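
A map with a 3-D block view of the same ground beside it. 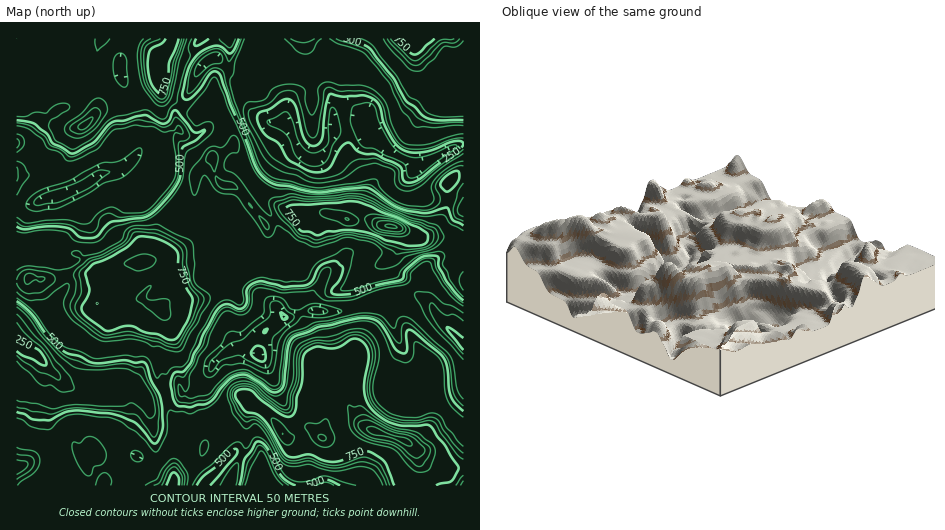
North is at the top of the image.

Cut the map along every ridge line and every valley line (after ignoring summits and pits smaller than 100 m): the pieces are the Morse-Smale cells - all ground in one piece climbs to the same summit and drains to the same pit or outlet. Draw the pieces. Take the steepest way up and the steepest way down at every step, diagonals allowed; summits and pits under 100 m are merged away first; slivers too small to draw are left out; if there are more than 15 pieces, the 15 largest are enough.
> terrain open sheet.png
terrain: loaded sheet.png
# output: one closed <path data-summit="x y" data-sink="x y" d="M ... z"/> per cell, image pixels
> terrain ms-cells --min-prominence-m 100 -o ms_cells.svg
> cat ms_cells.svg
<path data-summit="391 226" data-sink="370 130" d="M217 58l-9 2-9 9-7 17-10 18 1 4 12 6 6 0 9-10 6 2 5 5 13 30-9 10-11 5-17 14-2 5 0 26-3 6-7 5 4 6 14 1-1 3 1 6 12 12 7-4 24-2 7 8 5-1 9-8-1-8 25-14 15 9 5 0 11-7 6 0 21 7 22 0 8 5 17 2 25 11 30-2 13 4 0-37-10-5-16 2-15-4-5-5-5-14 2-10-8-7-16-8-17-20-3-1-7 11-18 18-9 5-12-7-11 2-6-1-8-7-10-22-5-7-15-1-18-12-6-43-4 6-7 1-4-1z"/><path data-summit="412 39" data-sink="370 130" d="M463 38l-206 0-5 10 8-1 20 15 7 31 0 15 3-8 9-7 7-3 16 0 7 4-3-20 4-7 16 7 4 5 0 21 12 16 5 11 24 25 26 16 32-19 15-5z"/><path data-summit="376 432" data-sink="259 356" d="M378 297l-11 8-24 6-36 0-15 6-7 0-21 14 0 12-6 11-13-6-9 0-14 7-9 9-14 22-6 7-8 1-2 20-8 14 1 6 19 0 11 9 6-14 9-8 9-4 16-11-1-9 17 11 11 11 12 18 7 0 14-9 6 1 9 8 9-30 9-6 8 2 0-7 7-10 5-18 0-23 28-35 0-3z"/><path data-summit="160 307" data-sink="17 345" d="M106 269l-16 6-14 0-20 5-17 0-10-3-3 4-9 1-1 63 8 6 14 4 24 28 12 6 14 1 10-7 11 3 18-2 11 5 8 9 7-1 11-6-7-14 0-21-2-5 1-17 7-15 0-7-3-6-9-1-11-7-20 10-11 12-19-7-3-5 1-5 10-12z"/><path data-summit="160 307" data-sink="259 356" d="M250 244l-34 16-63 0-5 1 8 13 0 6-9 9-5 10 9 6 9 1 11 18 1 11 7 16 7 43 7-1 6-7 14-22 12-11 11-5 9 0 13 6 6-11 0-12 20-14-7-10 6-11 4-28-2-1-7 1-11-5z"/><path data-summit="17 468" data-sink="17 345" d="M18 346l-2 1 0 120 23-8 21-1 11-6 6 0 7 6 10-9 4 5 6 19 0 12 25 1 12-13 1-7-5-9 11 0 7-8-5-39-7-16-5-5-11-5-18 2-11-3-10 7-14-1-12-6-24-28-14-4z"/><path data-summit="160 307" data-sink="60 195" d="M136 160l-4 0-12 10-18 3-21 14-64 21-1 39 40 0 8 5 16 3 15 15 7 0 24-7 20-1 4-5 11-34 11-9 11-1 1-3-3-8-20-18 1-2-15-14z"/><path data-summit="391 226" data-sink="463 344" d="M328 213l-3 0-7 6-2 14-15 30 0 4 5 5 23 10 8 7 6 0 33-22-3 4 0 10 6 16 25-5 14 3 14 11 10 16 22 21-1-102-12-5-30 2-25-11-17-2-8-5-22 0z"/><path data-summit="376 432" data-sink="463 344" d="M412 292l-21 2-12 4 8 9 0 3-29 38 1 18 52 16 17-2 4 20-1 22-4 9-17 14 16 18 7 3 8 2 22-1 1-123-22-22-14-20z"/><path data-summit="376 432" data-sink="370 130" d="M256 38l-55 0-2 8 9 13 9-1 14 15 11 0 4-6 6 43 18 12 15 0 15 30 5 5 9 3 11-2 10 7 11-5 18-18 7-10-6-8-3-8-12-16-2-23-6-5-12-5-4 7 3 20-7-4-16 0-7 3-9 7-3 8-5-41-2-5-15-12-5-3-9 2z"/><path data-summit="376 432" data-sink="326 485" d="M362 425l-12 1-27 12-11-9-6-1-19 10 10 15 4 16 0 16 111 1 6-20-3-17-13-10-32-9z"/><path data-summit="376 432" data-sink="257 485" d="M248 398l-4 10-23 13-9 8-6 11-6 19-8 8 14 14-3 4 97 1 1-17-6-21-12-13-10-16-11-11z"/><path data-summit="84 125" data-sink="370 130" d="M127 38l-51 0-5 16-14 8-17 6-17-4 3 5 5 17 8-4 5 1-6 5-2 8 20 28 10 4 12 0 6-2 19-19 27-5 0-5-10-26 0-13z"/><path data-summit="160 307" data-sink="370 130" d="M185 212l-11 1-13 10-13 38 68-1 37-17-2-6-5-3-24 2-7 4-12-12-1-6 1-3-14-1z"/><path data-summit="84 125" data-sink="60 195" d="M131 102l-28 5-19 19-10 2-11 6-24 20 3 3 10 2 11 34 25-9 14-11 21-4 14-15 4-8-6-12 1-10z"/>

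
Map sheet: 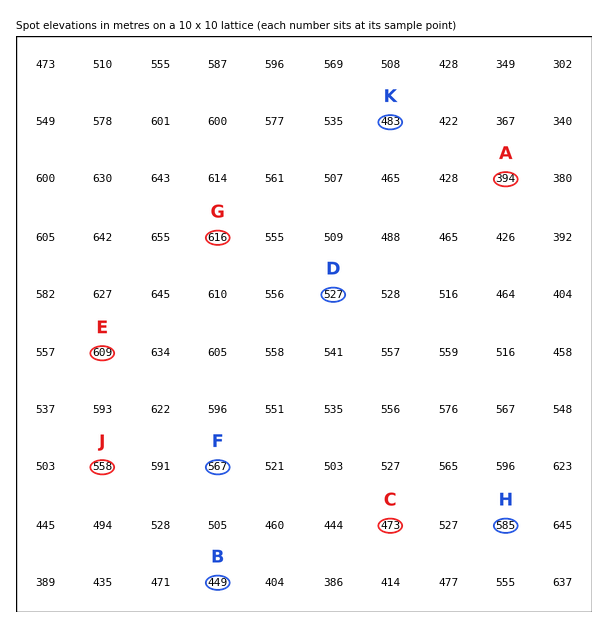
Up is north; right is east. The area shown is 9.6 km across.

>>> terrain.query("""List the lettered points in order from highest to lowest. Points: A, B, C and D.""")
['D', 'C', 'B', 'A']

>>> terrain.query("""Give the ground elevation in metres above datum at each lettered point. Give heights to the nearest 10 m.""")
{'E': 610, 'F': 570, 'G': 620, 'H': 590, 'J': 560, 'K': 480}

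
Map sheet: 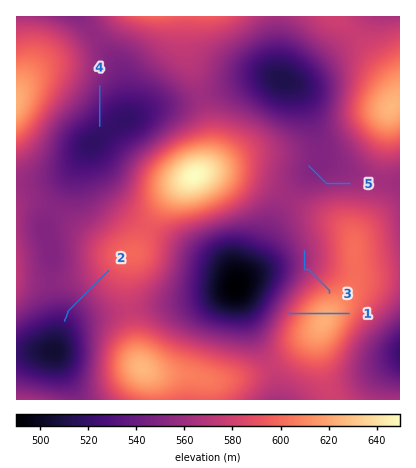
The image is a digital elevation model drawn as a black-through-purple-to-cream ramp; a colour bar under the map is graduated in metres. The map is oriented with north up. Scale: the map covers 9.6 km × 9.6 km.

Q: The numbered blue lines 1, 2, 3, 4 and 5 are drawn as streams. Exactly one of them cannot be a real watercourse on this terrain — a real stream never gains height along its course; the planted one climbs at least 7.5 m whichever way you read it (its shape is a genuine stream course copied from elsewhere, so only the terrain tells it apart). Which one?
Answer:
1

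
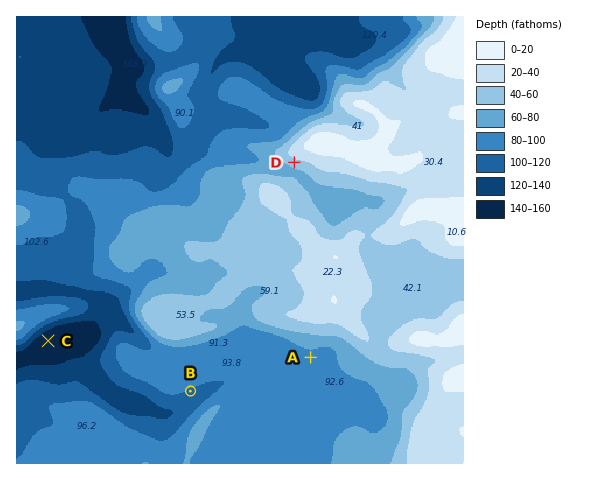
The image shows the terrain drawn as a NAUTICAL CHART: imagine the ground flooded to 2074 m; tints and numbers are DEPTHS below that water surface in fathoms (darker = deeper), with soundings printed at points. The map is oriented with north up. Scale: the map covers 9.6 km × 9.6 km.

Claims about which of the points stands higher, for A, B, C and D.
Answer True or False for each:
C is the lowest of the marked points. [True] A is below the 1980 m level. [True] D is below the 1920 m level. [False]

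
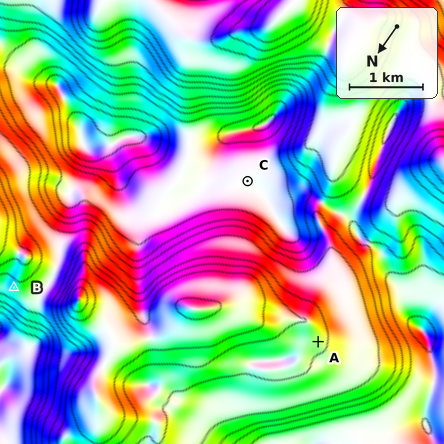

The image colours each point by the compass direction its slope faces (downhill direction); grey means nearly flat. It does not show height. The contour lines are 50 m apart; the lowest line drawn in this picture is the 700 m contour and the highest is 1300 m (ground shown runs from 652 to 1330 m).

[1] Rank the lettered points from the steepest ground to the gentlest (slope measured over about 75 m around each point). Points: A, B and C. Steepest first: B A C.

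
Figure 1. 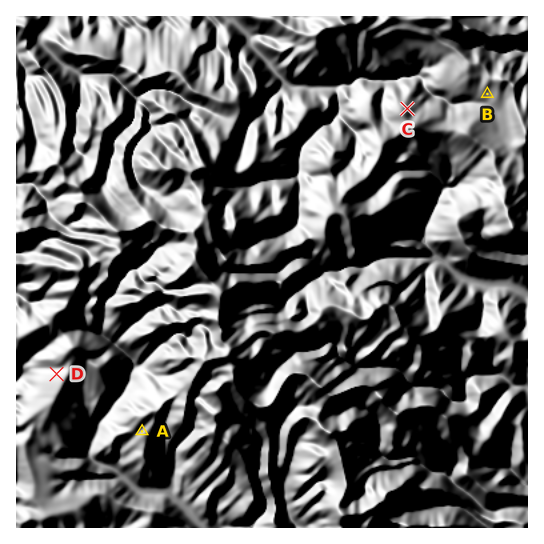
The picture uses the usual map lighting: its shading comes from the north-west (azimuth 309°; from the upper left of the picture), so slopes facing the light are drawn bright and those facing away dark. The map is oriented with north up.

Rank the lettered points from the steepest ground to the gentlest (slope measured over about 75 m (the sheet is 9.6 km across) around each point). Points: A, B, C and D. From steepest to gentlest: A D C B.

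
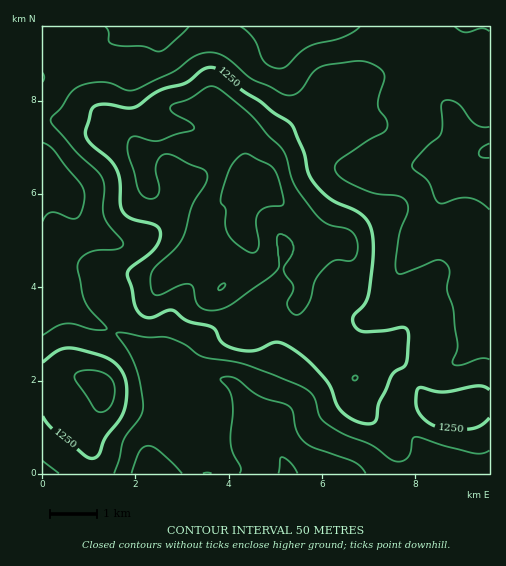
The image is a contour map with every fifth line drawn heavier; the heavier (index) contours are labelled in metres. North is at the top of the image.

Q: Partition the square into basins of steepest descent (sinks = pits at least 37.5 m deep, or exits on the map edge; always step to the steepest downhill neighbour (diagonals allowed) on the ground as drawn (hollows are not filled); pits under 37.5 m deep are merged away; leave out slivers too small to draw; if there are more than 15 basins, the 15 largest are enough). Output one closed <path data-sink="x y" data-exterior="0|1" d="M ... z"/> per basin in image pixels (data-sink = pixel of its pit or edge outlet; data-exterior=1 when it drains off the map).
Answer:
<path data-sink="288 473" data-exterior="1" d="M261 187l-8 3-12 2-20 12-10 10-6 20-8 18-11 11-17 11-19 25-22 9-12 15-19 50 0 8 6 10 0 8-13 28 2 27-1 19 398 1 0-71-15 1-18 6-16 0-11-8-30-41-12-9-5 0-7 4-20 22-16-11-32-36-8-13-1-11 6-14 2-20 9-24 0-5-14-21-19-20z"/><path data-sink="489 150" data-exterior="1" d="M489 55l-9 1-15 12-32-5-26 9-25 3-14 6-23 15-19 16-40 19-18 20-8 20 0 15 22 17 19 20 14 21 0 5-9 24-2 20-6 14 1 11 8 13 32 36 16 11 25-25 7-1 4 2 38 48 11 8 16 0 18-6 16-2z"/><path data-sink="289 27" data-exterior="1" d="M489 26l-422 0-2 6-10 10-13 3 0 74 23 3 30 9 21 0 7 2 10 8 9 17 10-7 14-5 13 0 29 8 24 11 28 22 2-24 11-19 13-13 40-19 19-16 30-19 32-5 26-9 24 5 10-1 13-11 10-1z"/><path data-sink="43 170" data-exterior="1" d="M52 119l-10 1 0 267 13-1 19-9 11 1 12 6 1-17 13-35 8-15 9-9 22-9 13-19 34-28 8-18 6-20 10-10 20-12 12-2 6-4-27-21-24-11-29-8-13 0-14 5-10 7-9-17-10-8-7-2-21 0z"/><path data-sink="43 473" data-exterior="1" d="M80 377l-11 1-14 8-13 2 1 86 48-1 1-19-2-27 10-21 3-15-6-7z"/>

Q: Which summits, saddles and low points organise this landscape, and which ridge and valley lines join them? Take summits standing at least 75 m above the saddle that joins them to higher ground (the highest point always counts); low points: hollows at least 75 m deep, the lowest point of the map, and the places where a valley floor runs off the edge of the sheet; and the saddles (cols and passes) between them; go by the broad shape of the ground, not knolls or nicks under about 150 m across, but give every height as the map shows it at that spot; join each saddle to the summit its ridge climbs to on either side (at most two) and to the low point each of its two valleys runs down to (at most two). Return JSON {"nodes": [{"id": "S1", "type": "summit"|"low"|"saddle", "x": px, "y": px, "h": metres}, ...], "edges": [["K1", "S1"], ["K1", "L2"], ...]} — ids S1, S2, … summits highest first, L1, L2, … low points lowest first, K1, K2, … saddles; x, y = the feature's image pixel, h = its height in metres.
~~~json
{"nodes": [
{"id": "S1", "type": "summit", "x": 260, "y": 186, "h": 1386},
{"id": "S2", "type": "summit", "x": 101, "y": 388, "h": 1321},
{"id": "L1", "type": "low", "x": 288, "y": 473, "h": 1092},
{"id": "L2", "type": "low", "x": 489, "y": 150, "h": 1094},
{"id": "K1", "type": "saddle", "x": 411, "y": 378, "h": 1247},
{"id": "K2", "type": "saddle", "x": 114, "y": 331, "h": 1200}],
"edges": [["K1", "S1"], ["K1", "L1"], ["K1", "L2"], ["K2", "S1"], ["K2", "S2"], ["K2", "L1"], ["K2", "L2"]]}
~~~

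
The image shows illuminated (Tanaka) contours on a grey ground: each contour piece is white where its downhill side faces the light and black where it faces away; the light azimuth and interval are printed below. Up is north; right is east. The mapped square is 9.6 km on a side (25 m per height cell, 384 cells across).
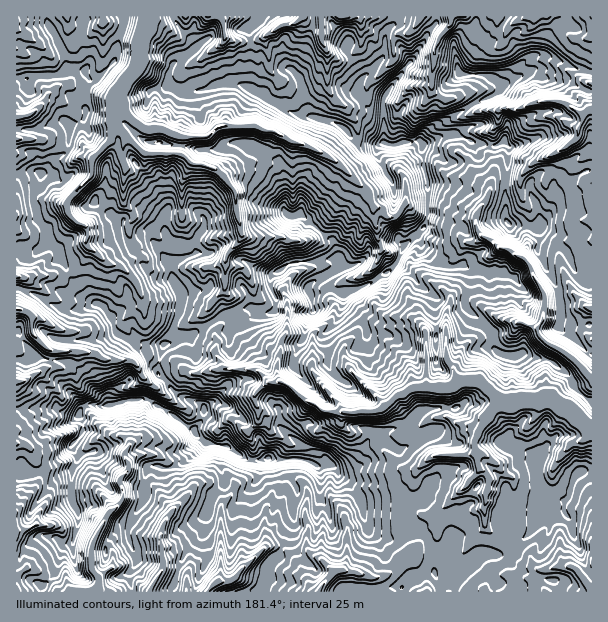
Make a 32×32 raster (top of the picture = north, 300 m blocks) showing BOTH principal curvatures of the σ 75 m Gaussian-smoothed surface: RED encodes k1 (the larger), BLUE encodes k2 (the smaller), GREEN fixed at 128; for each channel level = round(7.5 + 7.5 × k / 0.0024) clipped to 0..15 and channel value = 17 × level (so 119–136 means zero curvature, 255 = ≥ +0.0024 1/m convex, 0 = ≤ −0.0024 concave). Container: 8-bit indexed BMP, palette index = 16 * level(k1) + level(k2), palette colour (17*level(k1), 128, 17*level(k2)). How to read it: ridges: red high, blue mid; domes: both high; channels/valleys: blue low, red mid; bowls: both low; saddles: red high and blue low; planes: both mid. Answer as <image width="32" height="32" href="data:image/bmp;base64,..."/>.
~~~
<image width="32" height="32" href="data:image/bmp;base64,Qk02CAAAAAAAADYEAAAoAAAAIAAAACAAAAABAAgAAAAAAAAEAAATCwAAEwsAAAABAAAAAAAAAIAAABGAAAAigAAAM4AAAESAAABVgAAAZoAAAHeAAACIgAAAmYAAAKqAAAC7gAAAzIAAAN2AAADugAAA/4AAAACAEQARgBEAIoARADOAEQBEgBEAVYARAGaAEQB3gBEAiIARAJmAEQCqgBEAu4ARAMyAEQDdgBEA7oARAP+AEQAAgCIAEYAiACKAIgAzgCIARIAiAFWAIgBmgCIAd4AiAIiAIgCZgCIAqoAiALuAIgDMgCIA3YAiAO6AIgD/gCIAAIAzABGAMwAigDMAM4AzAESAMwBVgDMAZoAzAHeAMwCIgDMAmYAzAKqAMwC7gDMAzIAzAN2AMwDugDMA/4AzAACARAARgEQAIoBEADOARABEgEQAVYBEAGaARAB3gEQAiIBEAJmARACqgEQAu4BEAMyARADdgEQA7oBEAP+ARAAAgFUAEYBVACKAVQAzgFUARIBVAFWAVQBmgFUAd4BVAIiAVQCZgFUAqoBVALuAVQDMgFUA3YBVAO6AVQD/gFUAAIBmABGAZgAigGYAM4BmAESAZgBVgGYAZoBmAHeAZgCIgGYAmYBmAKqAZgC7gGYAzIBmAN2AZgDugGYA/4BmAACAdwARgHcAIoB3ADOAdwBEgHcAVYB3AGaAdwB3gHcAiIB3AJmAdwCqgHcAu4B3AMyAdwDdgHcA7oB3AP+AdwAAgIgAEYCIACKAiAAzgIgARICIAFWAiABmgIgAd4CIAIiAiACZgIgAqoCIALuAiADMgIgA3YCIAO6AiAD/gIgAAICZABGAmQAigJkAM4CZAESAmQBVgJkAZoCZAHeAmQCIgJkAmYCZAKqAmQC7gJkAzICZAN2AmQDugJkA/4CZAACAqgARgKoAIoCqADOAqgBEgKoAVYCqAGaAqgB3gKoAiICqAJmAqgCqgKoAu4CqAMyAqgDdgKoA7oCqAP+AqgAAgLsAEYC7ACKAuwAzgLsARIC7AFWAuwBmgLsAd4C7AIiAuwCZgLsAqoC7ALuAuwDMgLsA3YC7AO6AuwD/gLsAAIDMABGAzAAigMwAM4DMAESAzABVgMwAZoDMAHeAzACIgMwAmYDMAKqAzAC7gMwAzIDMAN2AzADugMwA/4DMAACA3QARgN0AIoDdADOA3QBEgN0AVYDdAGaA3QB3gN0AiIDdAJmA3QCqgN0Au4DdAMyA3QDdgN0A7oDdAP+A3QAAgO4AEYDuACKA7gAzgO4ARIDuAFWA7gBmgO4Ad4DuAIiA7gCZgO4AqoDuALuA7gDMgO4A3YDuAO6A7gD/gO4AAID/ABGA/wAigP8AM4D/AESA/wBVgP8AZoD/AHeA/wCIgP8AmYD/AKqA/wC7gP8AzID/AN2A/wDugP8A/4D/AKXYlNOQxdWA+KPCgKLHl5aTstfExci1t6eHl5eXtsmUlYWk9qCC57ahtOiygMW3hreBgoWWhYeXhqiHh4WTcqPHlsjloLXolJKnuKKmkbSmg7eUp6eGh4eXh5eXlqeU1aKigfZwx8eEoqi4k5eWlreU14HYh4eHh4iWlYeXl7WkxaSm+LSA96hwlsiUl5aGtrS1gsiHd4eGl6W0h4eHqIWUpabGgtG0xpZypqWWl3ans5S1l4eHl6eCxZKnh5enhrmUpsWlkaLHt4VzlHOkhHO1x7eHdoaVyMeipJSXo7e4p3S11simkKWlxbak9/b49ujZpaeFp5KAsYKDppi2kaiVhZL2lKNyhGLF9/aCtJO2hJWDt6eHt8jIkdnIlci1g4aWxviRhXV09vXWgrSAxaXHg6GztcempZODk7aUx4SCtqak5vf59/bSxOnXlZH6s6CwotFwk9jW+NiTc4ODg9VxlqaEprajkNSVdMbGsYCw9bH4oLeCgZGBkZKVpXTGxMezppaVcpDWlYOTgKGjsfmB53DImIWy6JKElsi45PaAx6CikpOVxca3l6a1p6eB94O2lKiXt6HjpMfn1umQgPXEw7OUhcemdMentqanlpKhoqaEp5engNG1lteBsNH4tpCTyLe2t4Z0pqaDt6e31rH6o6aFhISExbW2kYHWkPeT9saXl7iGlXSmuLaBtZTTkvek6LS1g7alk5WYp/ig5aSAhJWWl5aCp9eWpZG1tPehxraj0PiTlISmp8j5oPSUuLimqKaChJaFt7XFkNeUt+fGuNfloPSWtra4tKCQ55aHlqe3o6SXlqeWp7W1cIKQcIDWlsWw+teVhJKQxMOmhoeWx7WApLiUp7Zy2KeAt8fo9pWWhJGk9YSmkNj6tbl2h6TFcOXYpZWX2LO5t5C36denhoaEs5D0lIaDlcaUl5eIlbfXkNWllZi3lLmiopallZaGhXLmsPe2h5eD1LWGh4emubbVsMWjpsiBgHClhqaGqJRxhfVg9oSWhoTWkca3p6aGxoOQtLOhwdL36MfHyJKAcpbX58XolXO4teelgJDHxKWntseEpbKRgJChwJCAkpem9pTXxdfG18ai17XptLKAk6i3toSitZanx4O1lMfX6MaCdPaTcaa1spCwpLalkrmSlbekcqTnuKinlpbYtpaWg6aj96ODkoHE5rZwkKG3yca1ptiTkKXHhqe3t5eEt5aUqKXD9oKi6OXY58bYt6SFhaWXpuiRc9img5eYh6aopoGkl5PlxnD3c3SmuKimlpaExpaV14KUpqbXgKOStpekotmEtpP2kPd1hpSWpnR1hciVt4O1tXS1xrSg2NeQgbPDs4K2laLjoreGpXSmt5Y="/>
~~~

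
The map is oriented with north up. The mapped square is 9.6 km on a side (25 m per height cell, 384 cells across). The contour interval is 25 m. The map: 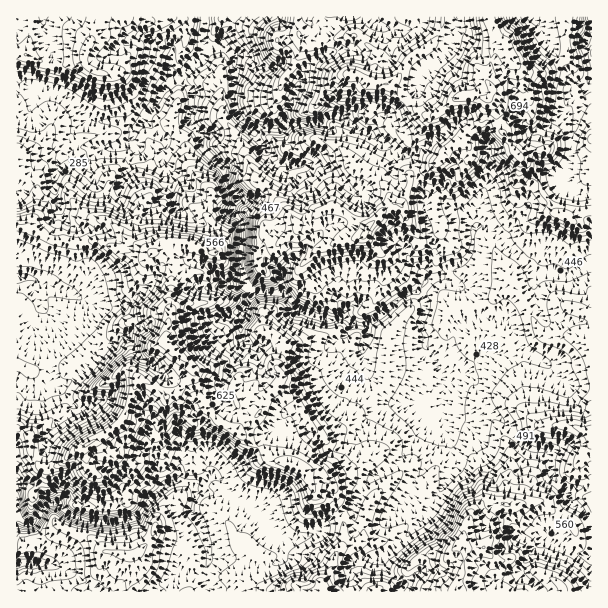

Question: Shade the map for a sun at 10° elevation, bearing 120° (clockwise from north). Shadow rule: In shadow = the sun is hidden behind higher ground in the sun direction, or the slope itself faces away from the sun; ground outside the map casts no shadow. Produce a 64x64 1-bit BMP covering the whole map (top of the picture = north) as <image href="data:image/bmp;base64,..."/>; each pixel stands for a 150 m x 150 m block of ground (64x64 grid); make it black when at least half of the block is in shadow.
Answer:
<image width="64" height="64" href="data:image/bmp;base64,Qk0+AgAAAAAAAD4AAAAoAAAAQAAAAEAAAAABAAEAAAAAAAACAAATCwAAEwsAAAIAAAAAAAAA////AAAAAAAAAAANgx8AAAAAAB/Hv4AA4YAAP+TvgIDBgAA/4PcAwAOAAB/h/wAAAYQAD/D/gADgfgAB8P+IAPP+AAAw/8AA9x8AAAL/wAH8BwgDAv/gAM4DiAcCf/AAwADABwF/9AOCAAAGAD/8AMIAAAAAH/wY2AAAYAAA/hy8AAAAAAAeHr8AAAAAAAQO/4AAAAAAAAB/4AAAAAABgf/wAAAAAAAP//AAAAAAAAP/+AEAAAAAA//4ARAAAAAA//gBGAAAAAA/+AGQAAAAAB/7ANgAAAAAH/4A8AAAAAAf/gDgAQAAAB//AEAFAAAAP/+A4DeAAAAZ/4DgccQAAAP/gOAGZgAAB/+AfAAwAAAP/4R2AAQAAA//gGYABgAAB/mAZgAAAAAB4ADjAAAAAAAEAOGAAAAAAA4E4MAAAAABp37gAAAAAAMP+OIGAAAAhh+h/AcAAADO+SP9h4AAYMx8Yf/ngABADF759+eABgAMXPvP4AAGAAzc88/wIIYADAnnz5A8BgAAAO+cMB4MAAAAT54APw4gAAAfP7AHiCMABB5/4IHIBwADGH9gACAAAAGewwY2AAAAAZ7zgA8AAAAA2fvAD4AAAABx++APwAAAADn9+M/gAAAAH//8Y+AAAgBP+/9z4AECAA/44HnwAQAAD/gAfPABAAAP/hh+8AAAAA/+DAbwAA=="/>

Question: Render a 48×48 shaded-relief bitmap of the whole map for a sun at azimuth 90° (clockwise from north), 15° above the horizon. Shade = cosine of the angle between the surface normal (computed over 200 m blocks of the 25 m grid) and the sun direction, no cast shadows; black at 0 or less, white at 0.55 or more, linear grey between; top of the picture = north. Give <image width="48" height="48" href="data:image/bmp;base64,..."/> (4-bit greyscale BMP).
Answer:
<image width="48" height="48" href="data:image/bmp;base64,Qk32BAAAAAAAAHYAAAAoAAAAMAAAADAAAAABAAQAAAAAAIAEAAATCwAAEwsAABAAAAAAAAAAAAAAABEREQAiIiIAMzMzAERERABVVVUAZmZmAHd3dwCIiIgAmZmZAKqqqgC7u7sAzMzMAN3d3QDu7u4A////AHd2VWVoqYeIZmVBEjjJRZoxEWqpmYVIvHZmU0Vnm5iHZndkIibKd3M0EUipqUWLzFVEQiVnm6iIZnd3UyKMmFADIliZq5eZq3ZmUiV3m6iIZneHZDJZqYUAADebzLmIiVVVVWdlWbmYVniHdmM2iZhiAAea7Zl2ilAFq5dDBcqXV3h3ZnU2iZd2EASs25h3mwI3gkeIIpqFZ4d2Q2d4eah3UAGrmamJmQj0AUZ7xUmFZ3d2IDm7d6l3cgBoeZm7YgS3AFmqy2aFZmZlEDnNloqHdhA2eIm5VAF2AFzKzKdmZVRTAXvMqHiYd1I0V4qEVwJEI4qrzKh4dSATV6zKmYeIiHVTR4liVzZQBpnNyql3YxE2ebyph5mIh2ZkR5dSJFlwAXu9yLl4QBeIiau5d4mYh2ZlV2VUIZqkAAStyJhVEnqYiau5h4mYd2ZlZCRVVah3QgA7x3dUWHipibyYiIiHd2ZmUjVmeIdmZCAHpGqHl3eam8uIiIiHd2ZlRGd3ZId2MTICdXqapmh4vcqIiIiId2ZlVneHVHd3UAEQeoaMx2h3zsmIh3iIh2ZlVniHVHd2dgAEmDN86mhmzrmIhmiIh2ZmZnd1RHd3Z1ADQCbezIZWzaiIhmeIhmd2ZndlRId3ZmQAAGz9vJVFrbmIhVeIZmd2Z2VVVYd3ZlQwAF79vIFJu6mYhUeIZnZ3dlVmZ3d3d1ISAE3+zIFLy6h3dTWYVnd3dVZmZ3d3d2QgAFzs3sEr61WHSIRoZXd3dWZVd4d3d2QyAEq6vvpZYTiHZpp2VXZmZnZWiHd2ZmQjQTrLz+ZGIXiHd3moVWZlaIdnZmZmZ2QRVVeb37A7Q5mHd3m6dVZlaId3dnd2Z1ISR3iYj8A5dHmIZXq5d3ZWeHd3iGZmZjJERoh2r8AGlkaId6uHh5hmdmd3iFZndUVVVWiZj8AFaIVFfOpomJl3ZWdlZ3mpZER4ZomGjZAFRodlSdmLmKl1VVZDeli4NGmWeJc27iADRlZ4dHm9mal1VUI3mTaWSIhjapQ3z2ACZTSLgzfcmYl1NWRoh1eVaodjWpQ03hA3dDN4ZFeqh4qFFHeYd3iWeneFaYMm1QKaZDREVndnZ4u1A4qXZpmoeXaIeFNboAW4VDITeIdSKJnGAa2oZaqpiIh3Z2SJICmjJEIlmYZSBInFBLrMdJmZiImXZ2aVAmpRECVomVNGQUqyGbi8YYd5mIipdVmUA6lEIDRXdDMzZ0VjbdqqY3domIiJhGpgKZIWUWhjFWIAWZQ2rKzJdnd4h2eJt0lxOEAXYCl0RVIkNGZHy53qh3d3ZEeay2dyVxAUlAJDRlaHMCVoy67rmXdlMjat7aYzaCABhwADVnmoUiNIub7tulVVM2it7bljWUAAJiADiXV4ZCFIiM7svHiGNpmL3ammWEAAJXQjVXVIhjE1a/+5zoiFNZupvKi6ZAAAVXdURnZEeFETjv2I33h1RXq7upjJVAAARodEiXZTR2IDr/pn73h1VWmaqZrZJEIABHd2Z1VmNWAH/9dH7w=="/>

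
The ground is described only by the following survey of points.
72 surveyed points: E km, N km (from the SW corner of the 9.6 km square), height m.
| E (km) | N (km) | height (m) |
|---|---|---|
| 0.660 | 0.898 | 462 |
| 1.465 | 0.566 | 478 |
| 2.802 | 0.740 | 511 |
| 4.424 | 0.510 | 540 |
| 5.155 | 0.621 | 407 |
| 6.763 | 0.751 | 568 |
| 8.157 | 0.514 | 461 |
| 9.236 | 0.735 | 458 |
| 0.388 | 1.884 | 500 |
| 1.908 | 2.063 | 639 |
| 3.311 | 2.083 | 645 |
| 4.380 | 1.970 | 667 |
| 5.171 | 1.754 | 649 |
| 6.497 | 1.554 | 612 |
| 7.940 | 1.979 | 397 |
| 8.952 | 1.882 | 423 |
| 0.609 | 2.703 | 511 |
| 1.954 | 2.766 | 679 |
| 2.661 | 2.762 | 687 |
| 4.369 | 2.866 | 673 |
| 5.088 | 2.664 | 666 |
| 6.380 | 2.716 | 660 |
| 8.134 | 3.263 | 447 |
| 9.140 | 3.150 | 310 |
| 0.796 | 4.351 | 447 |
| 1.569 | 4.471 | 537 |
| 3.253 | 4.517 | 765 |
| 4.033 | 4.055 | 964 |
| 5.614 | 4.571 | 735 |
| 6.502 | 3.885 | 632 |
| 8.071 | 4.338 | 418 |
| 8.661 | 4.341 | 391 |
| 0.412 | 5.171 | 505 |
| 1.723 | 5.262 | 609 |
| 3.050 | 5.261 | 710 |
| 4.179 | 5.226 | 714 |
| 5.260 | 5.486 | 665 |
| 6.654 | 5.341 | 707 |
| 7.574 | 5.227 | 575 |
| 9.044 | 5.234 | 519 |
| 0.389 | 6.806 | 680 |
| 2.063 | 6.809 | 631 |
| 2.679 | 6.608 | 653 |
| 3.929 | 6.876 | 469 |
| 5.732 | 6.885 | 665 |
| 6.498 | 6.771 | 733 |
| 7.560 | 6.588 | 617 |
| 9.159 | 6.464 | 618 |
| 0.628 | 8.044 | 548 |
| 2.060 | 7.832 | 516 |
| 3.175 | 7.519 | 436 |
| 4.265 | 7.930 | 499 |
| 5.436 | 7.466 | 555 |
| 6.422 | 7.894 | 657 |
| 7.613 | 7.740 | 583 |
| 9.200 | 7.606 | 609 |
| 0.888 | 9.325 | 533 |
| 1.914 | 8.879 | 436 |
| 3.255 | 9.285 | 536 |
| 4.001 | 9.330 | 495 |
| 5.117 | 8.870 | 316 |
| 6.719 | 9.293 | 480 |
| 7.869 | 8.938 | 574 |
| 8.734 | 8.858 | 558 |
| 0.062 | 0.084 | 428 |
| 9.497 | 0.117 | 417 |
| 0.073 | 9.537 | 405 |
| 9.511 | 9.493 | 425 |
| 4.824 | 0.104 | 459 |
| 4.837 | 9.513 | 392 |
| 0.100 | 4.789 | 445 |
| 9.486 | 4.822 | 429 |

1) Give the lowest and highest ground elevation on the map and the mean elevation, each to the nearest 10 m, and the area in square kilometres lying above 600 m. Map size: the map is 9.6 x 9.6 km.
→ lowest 280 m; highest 990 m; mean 570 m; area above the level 35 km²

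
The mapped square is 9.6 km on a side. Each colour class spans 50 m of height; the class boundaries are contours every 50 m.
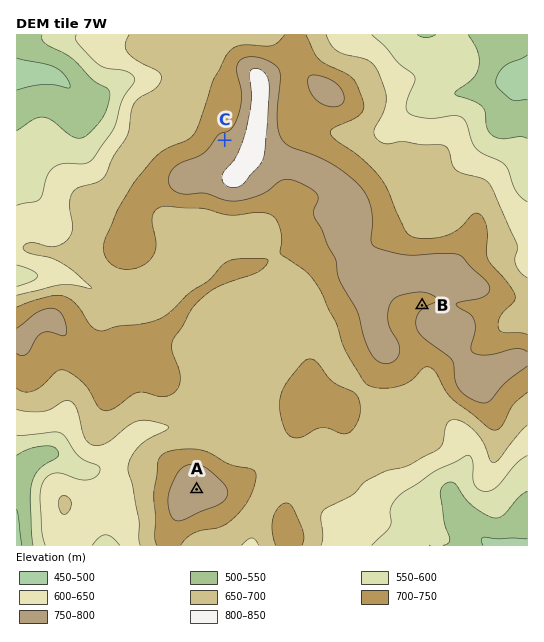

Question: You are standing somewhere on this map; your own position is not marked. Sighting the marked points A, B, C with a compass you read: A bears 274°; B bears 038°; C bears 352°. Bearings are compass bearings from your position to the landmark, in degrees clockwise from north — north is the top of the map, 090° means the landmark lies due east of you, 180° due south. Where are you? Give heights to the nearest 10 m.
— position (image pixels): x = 274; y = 495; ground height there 690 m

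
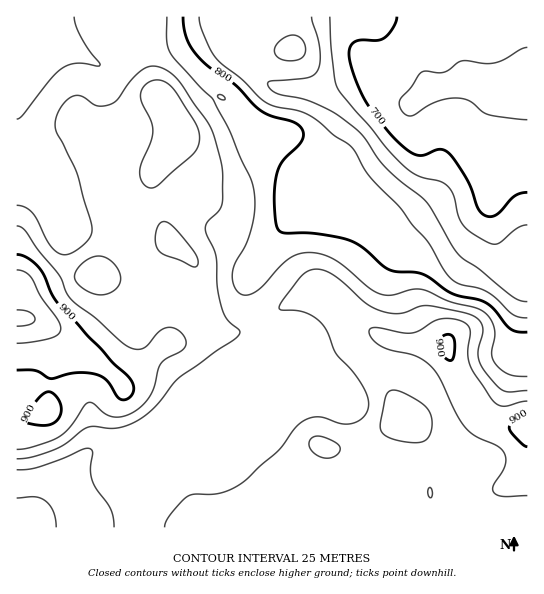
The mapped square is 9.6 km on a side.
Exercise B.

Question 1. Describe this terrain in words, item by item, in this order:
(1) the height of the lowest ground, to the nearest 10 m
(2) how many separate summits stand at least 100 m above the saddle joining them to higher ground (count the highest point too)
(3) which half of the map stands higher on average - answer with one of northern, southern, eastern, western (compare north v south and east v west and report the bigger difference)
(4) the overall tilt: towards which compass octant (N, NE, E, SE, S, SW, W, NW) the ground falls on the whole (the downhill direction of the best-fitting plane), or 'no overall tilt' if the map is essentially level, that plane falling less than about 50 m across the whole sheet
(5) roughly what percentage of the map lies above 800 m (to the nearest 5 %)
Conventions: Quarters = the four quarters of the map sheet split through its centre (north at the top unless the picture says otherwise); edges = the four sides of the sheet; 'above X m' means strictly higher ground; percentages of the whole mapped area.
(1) The lowest point is down at roughly 670 m.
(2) Counting only tops that stand 100 m proud, the map has 1 summit.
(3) Taken as a whole, the southern half is higher than the northern.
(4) The general tilt is down to the north-east (the land rises towards the south-west).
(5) Ground above 800 m makes up about 75 % of the sheet.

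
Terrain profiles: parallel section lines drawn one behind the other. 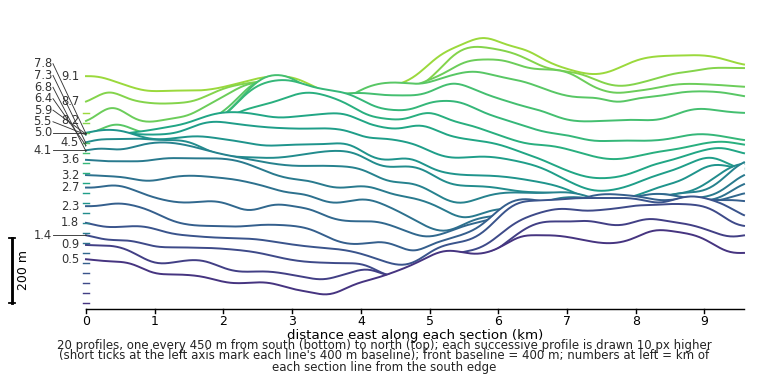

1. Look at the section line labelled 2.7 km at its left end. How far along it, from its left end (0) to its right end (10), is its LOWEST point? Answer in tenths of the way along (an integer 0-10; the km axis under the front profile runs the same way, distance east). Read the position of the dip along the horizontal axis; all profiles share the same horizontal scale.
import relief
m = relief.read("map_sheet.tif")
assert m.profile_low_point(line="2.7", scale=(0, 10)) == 5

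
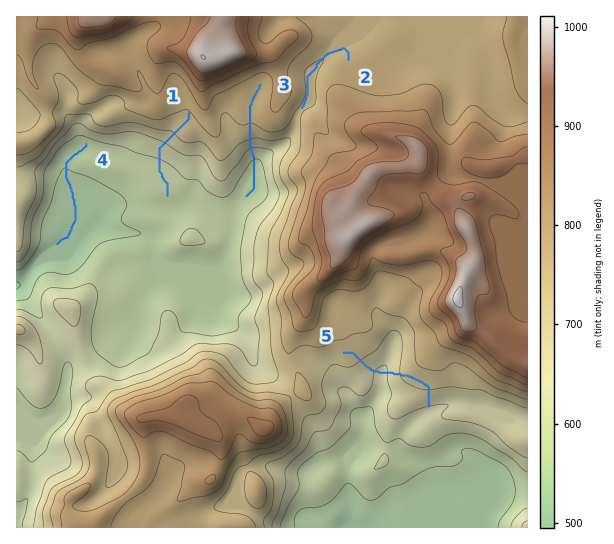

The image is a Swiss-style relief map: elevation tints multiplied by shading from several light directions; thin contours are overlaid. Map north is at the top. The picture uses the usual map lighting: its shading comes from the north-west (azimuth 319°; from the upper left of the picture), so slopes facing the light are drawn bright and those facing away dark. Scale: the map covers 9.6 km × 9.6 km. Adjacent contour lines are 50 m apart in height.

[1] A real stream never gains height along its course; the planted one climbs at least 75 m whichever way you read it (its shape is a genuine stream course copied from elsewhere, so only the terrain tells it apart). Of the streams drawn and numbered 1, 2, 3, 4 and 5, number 5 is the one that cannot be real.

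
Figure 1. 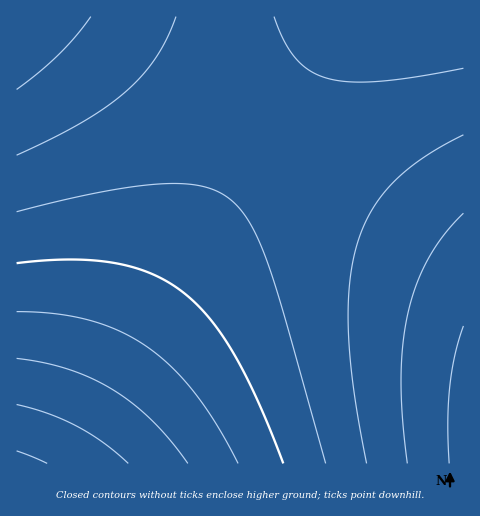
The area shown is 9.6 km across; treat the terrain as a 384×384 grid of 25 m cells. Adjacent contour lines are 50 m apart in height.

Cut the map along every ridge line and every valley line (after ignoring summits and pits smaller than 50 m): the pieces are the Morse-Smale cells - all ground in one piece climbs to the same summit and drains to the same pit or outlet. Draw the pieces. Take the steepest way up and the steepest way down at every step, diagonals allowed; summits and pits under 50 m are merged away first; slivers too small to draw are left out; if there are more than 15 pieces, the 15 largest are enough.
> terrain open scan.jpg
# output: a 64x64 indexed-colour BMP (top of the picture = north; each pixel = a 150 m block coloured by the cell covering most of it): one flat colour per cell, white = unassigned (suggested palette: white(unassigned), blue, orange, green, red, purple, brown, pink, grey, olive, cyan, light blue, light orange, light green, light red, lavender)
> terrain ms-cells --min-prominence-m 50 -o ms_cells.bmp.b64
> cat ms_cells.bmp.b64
<image width="64" height="64" href="data:image/bmp;base64,Qk12CAAAAAAAAHYAAAAoAAAAQAAAAEAAAAABAAQAAAAAAAAIAAATCwAAEwsAABAAAAAAAAAA////ALR3HwAOf/8ALKAsACgn1gC9Z5QAS1aMAMJ34wB/f38AIr28AM++FwDox64AeLv/AIrfmACWmP8A1bDFACIiIiERERERERERERERERERERERERERERERERERERERIiIiIhEREREREREREREREREREREREREREREREREREREiIiIiERERERERERERERERERERERERERERERERERERESIiIiIhERERERERERERERERERERERERERERERERERERIiIiIiEREREREREREREREREREREREREREREREREREREiIiIiIhERERERERERERERERERERERERERERERERERESIiIiIiIRERERERERERERERERERERERERERERERERERIiIiIiIhEREREREREREREREREREREREREREREREREREiIiIiIiIRERERERERERERERERERERERERERERERERESIiIiIiIhERERERERERERERERERERERERERERERERERIiIiIiIiIREREREREREREREREREREREREREREREREREiIiIiIiIhERERERERERERERERERERERERERERERERESIiIiIiIiIRERERERERERERERERERERERERERERERERIiIiIiIiIiEREREREREREREREREREREREREREREREREiIiIiIiIiIRERERERERERERERERERERERERERERERESIiIiIiIiIiERERERERERERERERERERERERERERERERIiIiIiIiIiIREREREREREREREREREREREREREREREREiIiIiIiIiIiERERERERERERERERERERERERERERERESIiIiIiIiIiIhERERERERERERERERERERERERERERERIiIiIiIiIiIiEREREREREREREREREREREREREREREREiIiIiIiIiIiIhERERERERERERERERERERERERERERESIiIiIiIiIiIiERERERERERERERERERERERERERERERIiIiIiIiIiIiIhEREREREREREREREREREREREREREREiIiIiIiIiIiIiIRERERERERERERERERERERERERERESIiIiIiIiIiIiIhERERERERERERERERERERERERERERIiIiIiIiIiIiIiIREREREREREREREREREREREREREREiIiIiIiIiIiIiIhERERERERERERERERERERERERERESIiIiIiIiIiIiIiIRERERERERERERERERERERERERERIiIiIiIiIiIiIiIiEREREREREREREREREREREREREREiIiIiIiIiIiIiIiIREREREREREREREREREREREREREyIiIiIiIiIiIiIiIiERERERERERERERERERERERERMzIiIiIiIiIiIiIiIiIRERERERERERERERERERERERMzMiIiIiIiIiIiIiIiIiERERERERERERERERERERETMzMyIiIiIiIiIiIiIiIiIhERERERERERERERERERETMzMzIiIiIiIiIiIiIiIiIiEREREREREREREREREREzMzMzMiIiIiIiIiIiIiIiIiIhEREREREREREREREREzMzMzMyIiIiIiIiIiIiIiIiIiIRERERERERERERERMzMzMzMzIiIiIiIiIiIiIiIiIiIhERERERERERERERMzMzMzMzMiIiIiIiIiIiIiIiIiIiIRERERERERERETMzMzMzMzMyIiIiIiIiIiIiIiIiIiIiERERERERERETMzMzMzMzMzIiIiIiIiIiIiIiIiIiIiIREREREREREzMzMzMzMzMzMiIiIiIiIiIiIiIiIiIiIiEREREREREzMzMzMzMzMzMyIiIiIiIiIiIiIiIiIiIiIRERERERMzMzMzMzMzMzMzIiIiIiIiIiIiIiIiIiIiIiERERERMzMzMzMzMzMzMzMiIiIiIiIiIiIiIiIiIiIiIhERETMzMzMzMzMzMzMzMyIiIiIiIiIiIiIiIiIiIiIiERETMzMzMzMzMzMzMzMzIiIiIiIiIiIiIiIiIiIiIiIhEzMzMzMzMzMzMzMzMzMiIiIiIiIiIiIiIiIiIiIiIiIzMzMzMzMzMzMzMzMzMyIiIiIiIiIiIiIiIiIiIiIiRDMzMzMzMzMzMzMzMzMzIiIiIiIiIiIiIiIiIiIiIiREQzMzMzMzMzMzMzMzMzMiIiIiIiIiIiIiIiIiIiIkREREMzMzMzMzMzMzMzMzMyIiIiIiIiIiIiIiIiIiIkREREQzMzMzMzMzMzMzMzMzIiIiIiIiIiIiIiIiIiJEREREREMzMzMzMzMzMzMzMzMiIiIiIiIiIiIiIiIiJERERERERDMzMzMzMzMzMzMzMyIiIiIiIiIiIiIiIiREREREREREMzMzMzMzMzMzMzMzIiIiIiIiIiIiIiIiRERERERERERDMzMzMzMzMzMzMzMiIiIiIiIiIiIiIkREREREREREREQzMzMzMzMzMzMzMyIiIiIiIiIiIiIkRERERERERERERDMzMzMzMzMzMzMzIiIiIiIiIiIiJEREREREREREREREQzMzMzMzMzMzMzMiIiIiIiIiIiJEREREREREREREREREMzMzMzMzMzMzMyIiIiIiIiIiRERERERERERERERERERDMzMzMzMzMzMzIiIiIiIiIiREREREREREREREREREREMzMzMzMzMzMzMiIiIiIiIkRERERERERERERERERERERDMzMzMzMzMzMyIiIiIiIkREREREREREREREREREREREQzMzMzMzMzMz"/>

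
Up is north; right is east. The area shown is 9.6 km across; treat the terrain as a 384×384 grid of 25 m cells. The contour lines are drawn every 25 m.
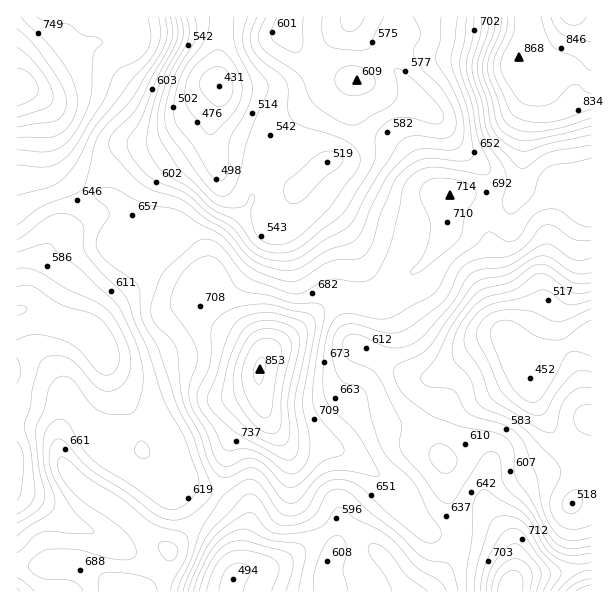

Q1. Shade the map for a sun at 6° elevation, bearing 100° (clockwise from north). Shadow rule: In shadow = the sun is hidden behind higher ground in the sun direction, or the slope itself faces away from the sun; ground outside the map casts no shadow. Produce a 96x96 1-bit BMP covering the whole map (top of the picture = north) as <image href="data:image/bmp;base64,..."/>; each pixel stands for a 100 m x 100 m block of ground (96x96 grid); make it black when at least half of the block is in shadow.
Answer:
<image width="96" height="96" href="data:image/bmp;base64,Qk2+BAAAAAAAAD4AAAAoAAAAYAAAAGAAAAABAAEAAAAAAIAEAAATCwAAEwsAAAIAAAAAAAAA////AAAAAAAAAAAAAB8AAAH/wAAAAAAAAH+AAA//wAAAAAAAAH+AAH//wAAAAAAAAH/AB///wAAAAAAAAH/AB///wAAAAAAAAB/AB///wAAAAAAAAAOAAcP/wAAAAAAAAAAAAYD/wABAAAAAAAAAAYB/gADAAAAAAAAAAAA/gADgAAAAAAAAAAAAAADgAAAAAAAAAAAAAADwAAAAAGAAAAAAAAD4AAAAAOAAAAAAAAD+AAAMAPAAAAAAAAD/gAAOAPAAAAAAAAD/gAAOAfAAAAAAAAD/gAAPAPAAAAAAAAD/AAAPgPAAAAAAAAD/AAAPgPAAAAAAAAD+AAAfgOAAAAAAAAD+AAA/wGAAAAAAAAD+AAB/wAAAAAAAAAD+AAD/wAAAAAAAAAD8AAD/wAAAAAAAAAD8AAH/wAAAAAAAAAD8AAH/wAAAAAAAAAD8AAP/ggAAAAAAAAD4AAP/hwAAAAAAAAB4AAf/DgAAAAAAAPA4AA//DgAAAAAAAfAQAB//HgAAAAAAA/AAAD///gAAAAAAA/AAAP///gAAAAAAB/AAAf///gAAAAAAA/AAA////gAAAAAAAfAAB////gAAAAAAAHAAB////gAAAAAAAAAAD////wAAAAAAAAAAH////wAAAAAAAAAAH////wAAAAAAAAAAP////wAAAAAAAAAAP////wAAAAAAAAAAP/4//wAAAAAAAAAAP/4A/gAAAAAAAAAAH/4AAAAAAAAAAAAAH/4AAAAAAAAAAAAAD/4AAAAAAAAAAAAAB/8AAAAAAAAAAAAAAP8AAAAAAAAAAAAAAAMAAAAAAAAAAAAAAAAAAAAAAAAAAAAAAAAAAAAAAAAAAAAAAAAAAAAAAAAAAAAAAAAAAAHAAAAAAAAAAAAAAAPgAAAAAAAAAAAAAAfgAAAAAAAAHAAAAAfgAAAAAAAAPAAAAA/gAAAAAAAAPAAAAAfgIAAAAAAAAAAAAAPw8AAAAAAAAAAAAABj+AAAAAAAAAAAAAAf+AAAAAAAAAAAAAA/+AAAAAAAAAAAAAB//AAAAAAAAAAAAAA//wAAAAAAAAAAAAA//4AAAAAAAAAAGAA//4AAAAAAAAAAPAA//8AAAAAAAAAAPAA//8AAwAAAAAAAPAA//+ABwAAAAAAAOAAf/8ADwAAAAAAAOAAP/4APwAAAAAAAMAAAAAA/gAAAAAAAMAAAAAH/gAAAAAAAMAAAAAP/gAAAAAAAOAAAAA//gAAAAAAAPAAAAD//gAAAAAAAPgAAAP//wAAAAAAAPwAAAf//wAAAAAAAf4AAA///wAAAAAAAf4AAB///4AAAAAAAf4AAB///4AAAAAAAfwAAB///wAAAAAAAfwAAB///wAAAAAAAfwAAD///wAAAAAAAfwAAD///gAAAAAAAPwAAH///gAAAAAAAPwAAP///wAAAAAAAP4AAf///wAAAAAAAf4AB////wAAAAAAAf4AD////4AAAAAAAf8AH////4AAAAAAAf8AH////8AAAAAAAf+AH////8AAAAAAAf+AD////8AA="/>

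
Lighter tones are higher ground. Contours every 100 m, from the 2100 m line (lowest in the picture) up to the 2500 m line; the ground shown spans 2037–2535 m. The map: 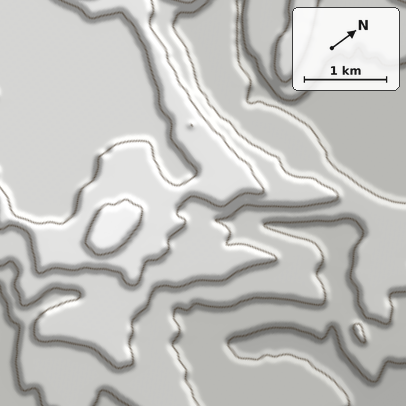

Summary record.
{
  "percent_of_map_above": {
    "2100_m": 96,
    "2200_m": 75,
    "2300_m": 47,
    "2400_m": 14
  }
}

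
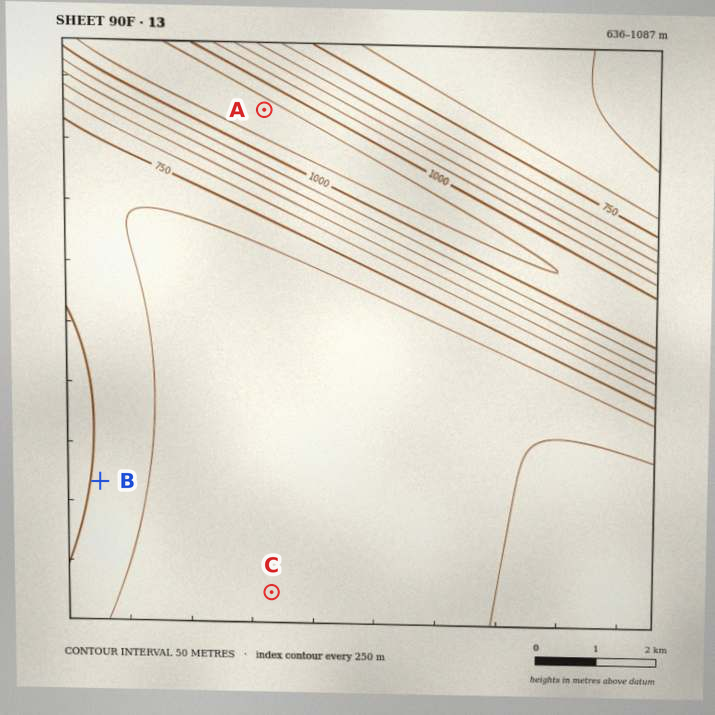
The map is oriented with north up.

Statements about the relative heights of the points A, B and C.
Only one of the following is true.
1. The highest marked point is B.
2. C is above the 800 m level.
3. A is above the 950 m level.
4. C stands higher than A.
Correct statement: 3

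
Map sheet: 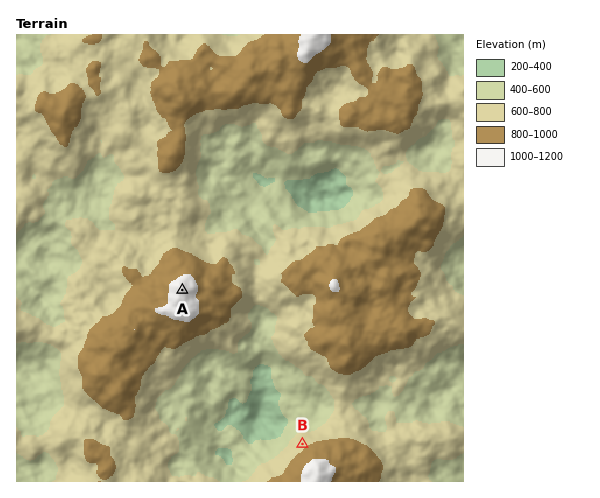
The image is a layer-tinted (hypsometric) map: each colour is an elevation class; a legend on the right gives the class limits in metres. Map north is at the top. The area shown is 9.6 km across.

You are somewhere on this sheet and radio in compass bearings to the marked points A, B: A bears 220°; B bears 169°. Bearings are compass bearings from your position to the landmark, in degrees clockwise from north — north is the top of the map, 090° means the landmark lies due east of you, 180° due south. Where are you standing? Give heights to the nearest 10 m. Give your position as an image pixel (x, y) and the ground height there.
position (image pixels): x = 256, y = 203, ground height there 470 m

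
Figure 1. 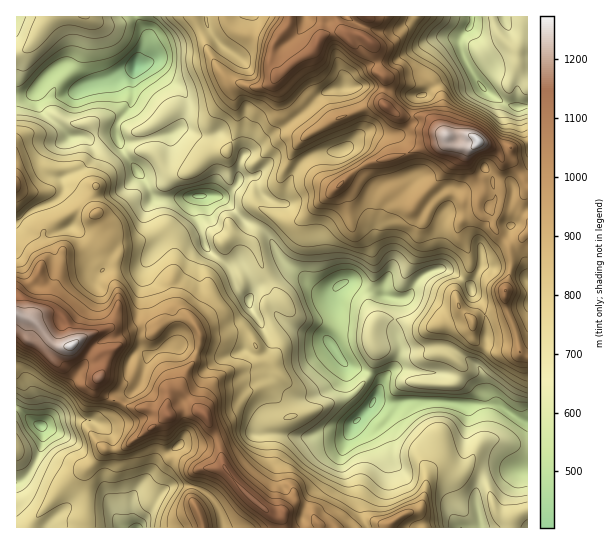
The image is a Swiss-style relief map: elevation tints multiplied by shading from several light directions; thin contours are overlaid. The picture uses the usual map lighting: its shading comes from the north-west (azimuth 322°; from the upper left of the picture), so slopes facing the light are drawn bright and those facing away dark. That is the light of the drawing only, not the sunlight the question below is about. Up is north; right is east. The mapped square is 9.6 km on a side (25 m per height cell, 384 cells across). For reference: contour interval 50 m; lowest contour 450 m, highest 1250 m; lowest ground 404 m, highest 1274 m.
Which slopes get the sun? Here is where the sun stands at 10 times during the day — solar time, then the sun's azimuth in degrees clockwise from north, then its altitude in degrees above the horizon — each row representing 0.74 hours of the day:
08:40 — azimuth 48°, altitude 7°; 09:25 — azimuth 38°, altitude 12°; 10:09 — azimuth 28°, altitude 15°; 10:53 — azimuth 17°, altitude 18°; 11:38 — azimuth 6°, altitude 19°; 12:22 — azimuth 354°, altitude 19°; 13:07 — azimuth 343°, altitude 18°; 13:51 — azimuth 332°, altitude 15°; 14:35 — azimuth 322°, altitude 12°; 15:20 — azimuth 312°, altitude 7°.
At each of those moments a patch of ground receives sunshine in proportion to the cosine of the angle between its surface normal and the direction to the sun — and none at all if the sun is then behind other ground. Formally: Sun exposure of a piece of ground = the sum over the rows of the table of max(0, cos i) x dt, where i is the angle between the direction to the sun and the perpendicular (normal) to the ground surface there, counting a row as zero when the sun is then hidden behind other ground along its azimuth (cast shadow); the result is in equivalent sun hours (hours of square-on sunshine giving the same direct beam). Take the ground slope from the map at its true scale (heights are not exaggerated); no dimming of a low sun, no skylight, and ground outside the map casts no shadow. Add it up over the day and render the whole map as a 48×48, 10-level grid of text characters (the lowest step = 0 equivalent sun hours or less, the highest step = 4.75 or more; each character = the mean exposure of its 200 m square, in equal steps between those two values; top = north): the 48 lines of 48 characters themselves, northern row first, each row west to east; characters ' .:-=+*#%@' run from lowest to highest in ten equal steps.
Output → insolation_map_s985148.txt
===:. .:===.   .:---=++*#==+==#= .:.:: .::---=--
+=-.    .:::.. .:=-:-=+*+:=**==+*+-=-....:+=-+=-
+-:.     .....:::=+:.:-+--++-  :.=*+::=+=-=+--==
-:.  ...    ..----**-:=+=++:.     ::=****=:--:--
.. .::.   ..:==---=#*===+=.      -+***##**::----
...--:..:-=++*+-:::=*#+--.       .=+===***=.:=--
..--::-===+***+-::.::=+: .      .:..:::+*=+-.::-
-====+****+++++=-::..     ..:-=+**%*=-=*#%##=...
*#*#%%%%#*=++==---:       .:=###=:-*%@@@@@@@%#=-
%%#=+#*+==**+-::--.    ...-+++-.    -=*%@@@@@%@@
#**+:.:---==-.:--:.:.....=**-    ..  ==*#%@@@@@%
+----===+-::-=======:..::--.    .-===--:---*#@@%
++**#%#++*========-=:.::.:     :=*#*+:....:  =-=
+=+###****- .-===-. .=-.-: :=+*%%+-.         .:+
*+=--=*#*==::-==:. ....==:-+#%@*.              =
++*+=++*+-=+=-:    .:===::-=+#+:...::::.   ..:.:
.---===:-=+=-.      -+=:.:::=: .::-:--:....:::-:
  .=+++#%#+-=++=--=+=-=+---=.  .:::---::.:-----:
.-++=-=-=**+*###***#+..:=+=.  .::::::.-:--:-=::-
===-:-::-=+**++**+*=+=: .::.  :::....:::-:. ---=
===+#*=---=+=-==+=++-==:...:......   ..:::. .-+=
=*###+=-------==+=::::--.....    .       .: .:-:
+*#+=-------=++++#+.::--:                 ::::-.
#*++==-----=+**++*#+----=:          .    :.:---.
%=-====-+*++++++++*+--:-==:.       .. :=#+ -*%+-
#++++**+=#***++*++=+=:-==+=:....-:...:=+**--+*++
#@@#**####***###*++**-==-==----=+++--=++=*#+:..:
#***#**##==+**=+#*==**=---=+====+******+--#+-:==
:-===#%%#===++-:=*=-=*+-=::--=====--=**=-:--::=+
::-+*%@*--=--:..:+====*=+=:...-===----:..::.::-+
 ::=#+:.=*-. .::-:---:++===--::---=-:.    .:---+
  ..  .--..::===+:::-=-++--===::.:::----:.  ---=
   .  .-=::-=*%%+-+**+=-===++=-:.   :.  .:      
     .:+----=***=+#+-----+***++++. -+==--.      
     .:  :--=++=+*+-----:-=+++**-..-:::--:      
        .-=**==:+#*=--::---=+*+-  :             
          =++++=+#+--:::-=+*+-.  :-::.::. .::.  
.           ---:.:=+=:-----:.   :====#%%%+===-:.
:    .::..-+=.    :*=::::.  .::-===+*#*+++******
-::-:::+*+*:     .:+**+=+=-----=++*+*+===+*+==++
-:=+*+=-=-      :-=**%%###*+===*#*++======+=:::-
.:+++++.      .-*#****#**##****#*+==-=+====--:.:
 :++=--.       :=-:-#****#%%%%#**+==--+=-=--=---
-+=+-::.            =%#*####%%%#**+++++-:::-+++*
*++=:::.   .:.-+=   .+%##+++**#****###*-::::+**#
=+=::--:..:::=*++=    =%%#=#%##***#%@%+-::-:=*##
++-:-=---:..:+=-:=:..  :==:=++***%@@*--=::-::=+-
=-:------:. -=-::-::.    :=-=+*++=+:..-=-..:::-:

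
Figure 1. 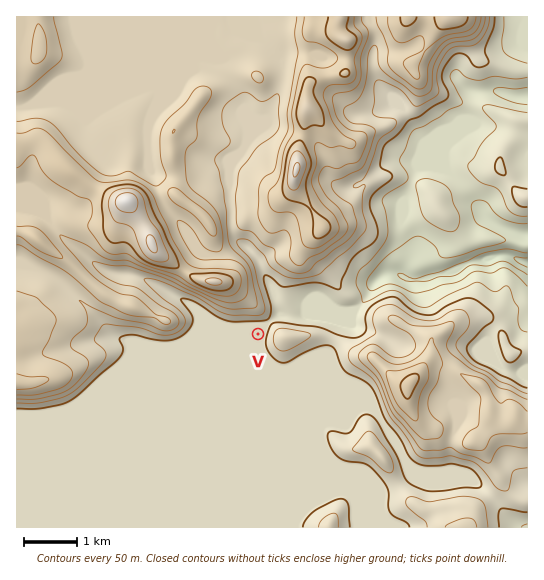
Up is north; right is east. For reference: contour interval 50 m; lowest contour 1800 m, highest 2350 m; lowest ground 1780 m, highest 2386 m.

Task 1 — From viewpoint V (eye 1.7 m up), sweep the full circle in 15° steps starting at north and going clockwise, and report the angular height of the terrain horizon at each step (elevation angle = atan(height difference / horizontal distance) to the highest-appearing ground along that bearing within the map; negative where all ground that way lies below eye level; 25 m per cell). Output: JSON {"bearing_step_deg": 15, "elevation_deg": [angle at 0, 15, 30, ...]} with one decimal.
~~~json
{"bearing_step_deg": 15, "elevation_deg": [11.4, 7.6, 6.9, 2.1, 2.6, 7.9, 11.5, 11.6, 9.2, 5.2, 0.6, 0.3, -0.0, -0.0, -0.0, -0.0, -0.0, 2.5, 2.5, 4.2, 4.2, 12.9, 14.2, 12.1]}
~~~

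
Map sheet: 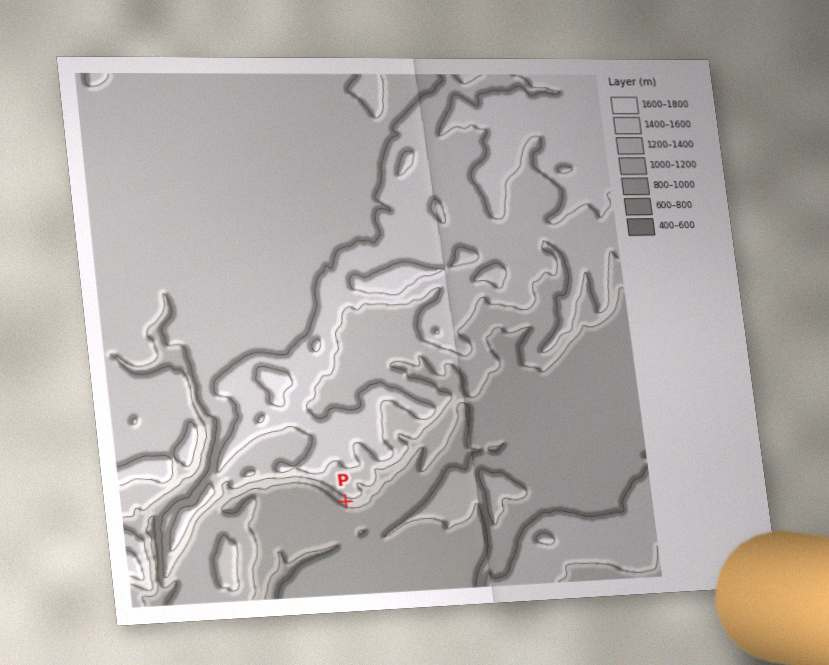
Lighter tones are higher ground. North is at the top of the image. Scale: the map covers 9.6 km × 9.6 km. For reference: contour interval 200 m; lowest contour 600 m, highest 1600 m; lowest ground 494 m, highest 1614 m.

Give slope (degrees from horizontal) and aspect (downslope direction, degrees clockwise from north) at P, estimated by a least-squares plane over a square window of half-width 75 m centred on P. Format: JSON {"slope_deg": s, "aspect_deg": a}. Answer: {"slope_deg": 51, "aspect_deg": 207}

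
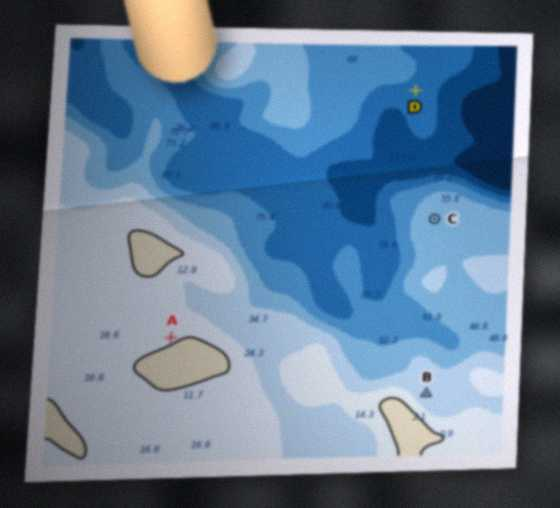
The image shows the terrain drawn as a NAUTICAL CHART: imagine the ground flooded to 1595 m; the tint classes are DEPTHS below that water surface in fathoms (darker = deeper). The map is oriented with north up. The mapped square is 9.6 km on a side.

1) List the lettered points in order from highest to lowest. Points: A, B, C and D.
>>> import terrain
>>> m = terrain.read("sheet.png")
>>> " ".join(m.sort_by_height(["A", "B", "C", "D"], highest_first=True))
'A B C D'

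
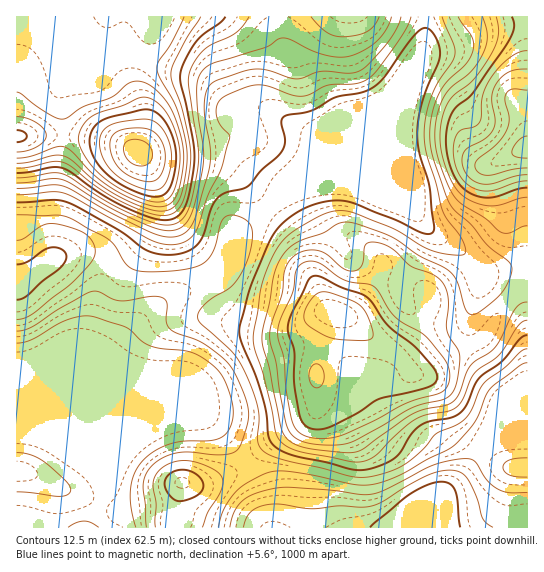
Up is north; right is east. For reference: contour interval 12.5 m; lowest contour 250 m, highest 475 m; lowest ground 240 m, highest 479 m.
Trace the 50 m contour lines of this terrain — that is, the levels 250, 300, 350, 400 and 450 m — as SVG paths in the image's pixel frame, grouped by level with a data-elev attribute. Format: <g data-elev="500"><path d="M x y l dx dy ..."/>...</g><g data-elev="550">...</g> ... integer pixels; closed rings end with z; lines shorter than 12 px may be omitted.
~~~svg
<g data-elev="250"><path d="M370 527l42-34 17-9 13-2 8 2 5 7 5 36"/></g><g data-elev="300"><path d="M202 527l6-16 13-20 2-12-5-6-8-6-13-5-12-2-10 2-8 3-7 5-5 7-2 9 3 17-1 24"/><path d="M17 319l8-1 7-4 38-29 20-22 4-6 1-6-2-9-8-9-12-5-18-4-12 1-18 13-8 2"/><path d="M17 215l41 0 12 3 40 23 6 6 9 15 5 6 7 3 10 1 32-2 22-5 6-5 6-8 8-29 4-6 4-2 6 0 12 6 4 6 1 11-3 16-6 15-12 17-18 12-10 8-5 7 0 5 4 7 31 27 12 20 8 18 5 19 1 10-2 20 3 8 9 8 17 6 72 16 16-1 23-7 9-6 12-9 18-20 21-9 7-6 7-9 8-20 5-7 21-16 16-15 6-3"/></g><g data-elev="350"><path d="M319 445l22 0 13-4 57-33 36-10 5-5 4-8 4-30-2-5-8-12-3-8 1-29-3-15-8-9-26-11-17-16-13-7-10-1-5 2-4 21-3 4-4 2-5 0-5-2-19-15-13-4-10 1-8 4-6 7-4 8-3 24-10 28-2 13 1 10 5 18 9 54 3 12 6 8 10 5z"/><path d="M17 183l34-4 11 1 9 4 40 24 34 16 20 6 8 0 6-1 7-6 6-10 11-44 0-19-5-35-1-25 1-12 6-9 11-7 51-15 16-9 8 1 21 11 14 5 14 2 12-1 15-7 12-9 9-11 4-12"/><path d="M482 17l5 17-1 13-5 11-8 11-23 19-8 13-4 12-3 13 0 13 2 14 12 34 5 9 7 7 24 15 17 15 8 0 12-6 5-1"/></g><g data-elev="400"><path d="M17 163l13-1 23-6 10 0 10 5 29 25 27 15 28 10 9 0 8-4 5-8 4-12 4-24 0-16-10-38-17-31-3-11 1-5 13-19 13-26"/><path d="M527 69l-17 2-7 5-6 6-3 7-2 8 3 22-1 10-8 9-20 11-3 5-1 7 2 8 3 6 6 6 8 3 10 0 23-8 13-1"/></g><g data-elev="450"><path d="M148 190l9 0 5-3 4-5 3-8 2-12 0-10-2-10-4-10-8-9-10-4-25 3-13 4-7 6-2 9 1 12 5 10 7 9 9 7 13 7z"/></g>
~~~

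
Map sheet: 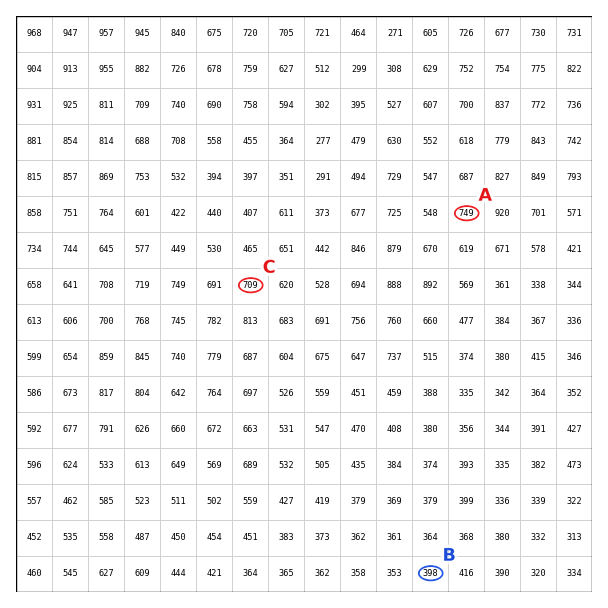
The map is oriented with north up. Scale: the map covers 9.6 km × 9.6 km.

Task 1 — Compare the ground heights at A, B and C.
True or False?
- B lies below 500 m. True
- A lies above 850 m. False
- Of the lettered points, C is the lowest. False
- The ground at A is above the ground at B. True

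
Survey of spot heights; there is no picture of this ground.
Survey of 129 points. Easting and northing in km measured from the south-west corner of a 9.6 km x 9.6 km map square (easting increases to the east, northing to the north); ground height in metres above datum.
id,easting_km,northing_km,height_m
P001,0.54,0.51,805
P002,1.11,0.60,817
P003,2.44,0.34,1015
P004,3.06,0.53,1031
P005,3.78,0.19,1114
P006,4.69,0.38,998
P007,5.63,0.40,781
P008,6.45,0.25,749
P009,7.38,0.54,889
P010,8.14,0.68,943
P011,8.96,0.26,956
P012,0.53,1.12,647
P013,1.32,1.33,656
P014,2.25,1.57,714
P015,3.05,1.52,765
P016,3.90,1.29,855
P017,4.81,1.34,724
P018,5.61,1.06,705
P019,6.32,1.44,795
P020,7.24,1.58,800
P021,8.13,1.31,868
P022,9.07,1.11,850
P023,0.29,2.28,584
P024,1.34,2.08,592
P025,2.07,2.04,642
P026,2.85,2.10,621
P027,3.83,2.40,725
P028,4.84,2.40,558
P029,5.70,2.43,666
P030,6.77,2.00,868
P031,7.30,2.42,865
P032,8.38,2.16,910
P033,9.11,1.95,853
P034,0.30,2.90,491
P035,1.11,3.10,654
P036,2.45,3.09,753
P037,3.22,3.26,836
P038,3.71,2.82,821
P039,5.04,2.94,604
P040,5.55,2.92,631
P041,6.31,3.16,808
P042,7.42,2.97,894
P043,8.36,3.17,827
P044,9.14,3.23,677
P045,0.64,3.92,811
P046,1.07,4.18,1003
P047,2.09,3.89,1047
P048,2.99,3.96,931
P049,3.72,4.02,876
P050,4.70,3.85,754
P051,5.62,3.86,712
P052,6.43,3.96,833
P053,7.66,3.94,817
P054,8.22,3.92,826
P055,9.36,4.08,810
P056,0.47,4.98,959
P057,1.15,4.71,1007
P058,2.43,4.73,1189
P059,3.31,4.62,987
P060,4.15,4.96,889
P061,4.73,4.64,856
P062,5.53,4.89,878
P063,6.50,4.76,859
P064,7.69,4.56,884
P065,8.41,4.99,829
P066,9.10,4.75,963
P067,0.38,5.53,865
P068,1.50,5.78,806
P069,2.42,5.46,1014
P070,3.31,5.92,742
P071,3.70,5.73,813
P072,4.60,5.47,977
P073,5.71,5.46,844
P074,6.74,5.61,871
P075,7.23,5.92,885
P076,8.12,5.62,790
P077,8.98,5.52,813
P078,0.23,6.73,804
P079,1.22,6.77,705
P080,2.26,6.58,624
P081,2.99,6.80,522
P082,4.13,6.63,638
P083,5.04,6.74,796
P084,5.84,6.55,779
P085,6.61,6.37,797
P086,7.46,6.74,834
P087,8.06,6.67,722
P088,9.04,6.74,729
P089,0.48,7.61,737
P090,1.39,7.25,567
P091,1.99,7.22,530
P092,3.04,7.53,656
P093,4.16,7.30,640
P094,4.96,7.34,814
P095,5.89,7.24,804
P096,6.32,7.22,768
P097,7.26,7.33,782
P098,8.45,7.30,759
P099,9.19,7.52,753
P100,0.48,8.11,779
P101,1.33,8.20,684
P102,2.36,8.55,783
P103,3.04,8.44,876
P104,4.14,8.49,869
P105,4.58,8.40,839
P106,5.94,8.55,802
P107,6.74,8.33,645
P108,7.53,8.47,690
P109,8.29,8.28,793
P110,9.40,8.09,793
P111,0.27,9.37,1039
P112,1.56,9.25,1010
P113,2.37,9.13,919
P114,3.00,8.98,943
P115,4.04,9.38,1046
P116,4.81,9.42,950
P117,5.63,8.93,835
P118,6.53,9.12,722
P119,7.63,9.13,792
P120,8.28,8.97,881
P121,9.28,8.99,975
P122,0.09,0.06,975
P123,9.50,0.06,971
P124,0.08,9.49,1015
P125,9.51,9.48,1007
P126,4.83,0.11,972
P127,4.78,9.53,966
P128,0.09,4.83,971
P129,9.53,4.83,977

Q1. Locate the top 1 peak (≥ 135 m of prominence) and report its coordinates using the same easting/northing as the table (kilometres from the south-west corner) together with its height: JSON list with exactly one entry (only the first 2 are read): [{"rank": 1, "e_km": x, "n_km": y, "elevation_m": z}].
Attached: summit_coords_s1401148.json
[{"rank": 1, "e_km": 2.26, "n_km": 4.71, "elevation_m": 1197}]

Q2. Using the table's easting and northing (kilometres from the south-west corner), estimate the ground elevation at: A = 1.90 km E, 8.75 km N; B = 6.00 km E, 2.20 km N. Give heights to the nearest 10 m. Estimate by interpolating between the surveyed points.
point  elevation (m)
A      830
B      750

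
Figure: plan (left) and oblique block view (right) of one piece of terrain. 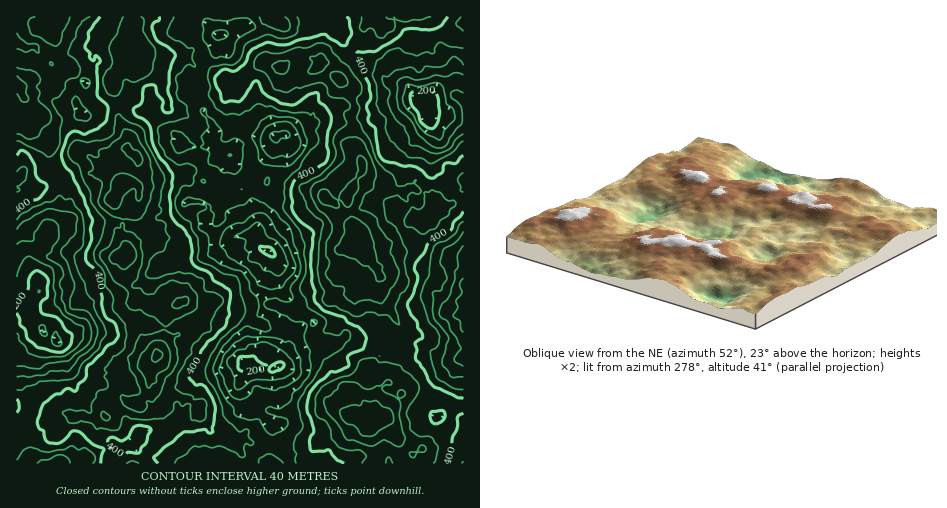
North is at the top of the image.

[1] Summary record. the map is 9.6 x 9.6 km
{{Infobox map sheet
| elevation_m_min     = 150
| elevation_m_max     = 570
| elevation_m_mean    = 380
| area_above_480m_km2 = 10.7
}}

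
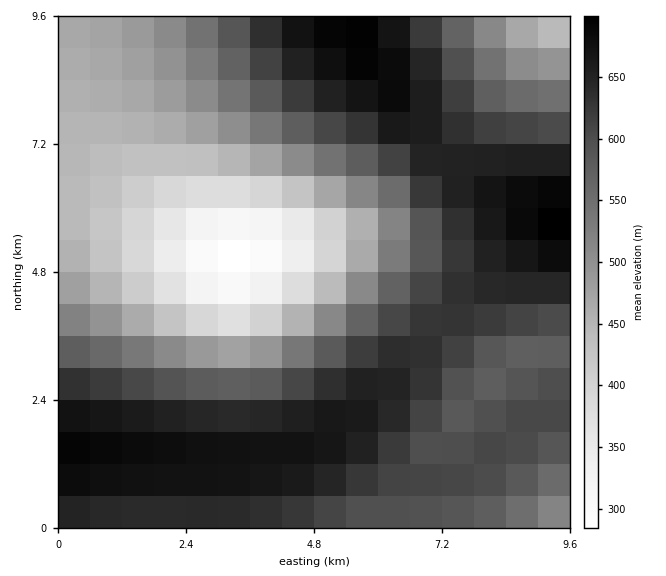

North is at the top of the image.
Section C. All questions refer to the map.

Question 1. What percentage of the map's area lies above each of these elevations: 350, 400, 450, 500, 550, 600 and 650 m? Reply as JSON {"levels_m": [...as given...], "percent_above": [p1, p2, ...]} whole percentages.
{"levels_m": [350, 400, 450, 500, 550, 600, 650], "percent_above": [95, 91, 82, 71, 62, 47, 22]}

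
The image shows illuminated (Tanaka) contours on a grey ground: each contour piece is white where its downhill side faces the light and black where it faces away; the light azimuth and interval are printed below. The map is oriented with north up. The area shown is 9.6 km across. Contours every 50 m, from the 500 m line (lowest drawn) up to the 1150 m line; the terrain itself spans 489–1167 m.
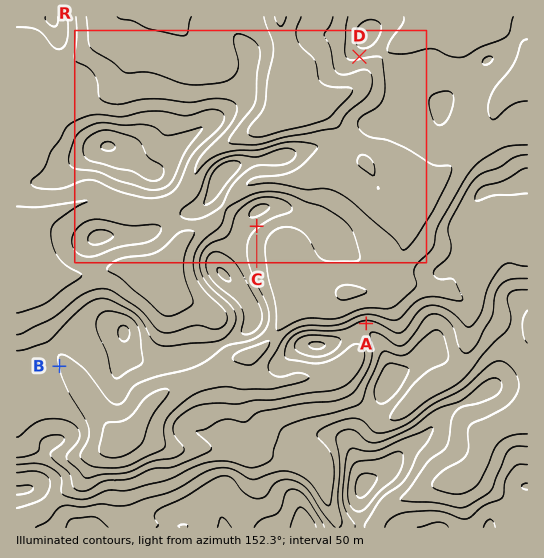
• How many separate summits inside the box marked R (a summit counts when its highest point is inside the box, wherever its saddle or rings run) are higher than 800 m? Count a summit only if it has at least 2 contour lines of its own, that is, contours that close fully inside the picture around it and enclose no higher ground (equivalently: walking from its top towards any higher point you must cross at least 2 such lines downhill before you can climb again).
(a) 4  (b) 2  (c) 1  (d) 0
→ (c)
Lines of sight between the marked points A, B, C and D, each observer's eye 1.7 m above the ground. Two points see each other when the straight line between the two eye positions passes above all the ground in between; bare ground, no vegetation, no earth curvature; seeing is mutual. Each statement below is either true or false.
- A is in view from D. true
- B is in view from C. false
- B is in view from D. false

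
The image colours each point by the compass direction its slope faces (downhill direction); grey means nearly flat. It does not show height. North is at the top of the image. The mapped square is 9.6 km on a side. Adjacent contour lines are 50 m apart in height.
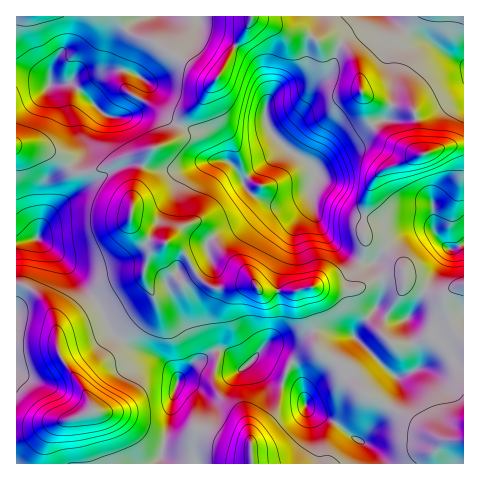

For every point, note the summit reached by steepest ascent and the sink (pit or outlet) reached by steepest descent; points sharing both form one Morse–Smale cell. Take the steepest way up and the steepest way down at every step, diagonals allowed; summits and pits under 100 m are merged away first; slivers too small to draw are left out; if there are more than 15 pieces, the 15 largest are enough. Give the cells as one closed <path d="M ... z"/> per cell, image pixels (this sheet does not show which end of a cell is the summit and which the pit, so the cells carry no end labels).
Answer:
<path d="M463 16l-96 0-6 10-11 6-8 9-12 32-16 14-13 23-28 23 15 17 27 18 1 8-5 11 0 7 5 21 8 17 22 22 19 9 9 0 7 14 23-3 0-5-19-23-17-7-4-5 2-34 7-20 10-10 36-15 26-8 19-2z"/><path d="M181 126l-10 16-18 6-5 5-15 42-3 22 4 10 11 11 10 4 10 1-2 5 1 12 14 18 5 4 14-7 17 13 14 0 23-5 9 8 35 0 17-4 41 3 27-13-6-14-9 0-14-5-23-21-10-15-7-32-12 9-19 6-21-6-11-7-13-24-12-10-7-18-7-7z"/><path d="M404 274l-16 1-7 3 1 14-7 17 11 8 12 3 8 0 11 40 0 9-4 3-16 6-44-42-24-6-18 1-23 12-18 0-10 8 21 7 12 7 8 13 5 29 5 5 23 10 15 13 23 13 7 7 3 9 52 0 1-13 9-10 20-2 0-100-9-10-5-9-6-21 1-5-11 0-20-11-7-1z"/><path d="M165 244l-15 7-8 32-19 15-22 13 8 18 7 8 20 11 15 5 13 7 8 9 6 10 15-15 23-14 6 0 7 3 15 14 21-22 5-2 23-1 18-11 18-1 25 7 4-9 15-15 8-15 1-14-1-7-28 13-41-3-17 4-35 0-9-8-23 5-14 0-17-13-15 7-13-13-5-9-1-12z"/><path d="M222 350l-6 0-23 14-15 15-6 19-12 66 221-1-2-8-7-7-23-13-15-13-23-10-13-23-26-9-20-19-9 6-14-14z"/><path d="M365 16l-113 0-31 57-18 26-18 17-4 9 4 3 24 5 7 7 7 18 12 10 8 14 41-35-11-14 28-23 13-23 16-14 12-32 8-9 11-6z"/><path d="M101 310l-38 18-6 7 2 19 25 35 9 21-15 8 0 14 6 31 75 1 10-40 3-26 6-16-1-6-17-18-24-10-20-11-7-8z"/><path d="M251 16l-105 0-12 5-15 13-9 14-5 19-7 6-30 10 6 2 31 30 14 3 26-8 9 0 26 16 5-10 18-17 18-26 9-18 15-22 7-14z"/><path d="M151 149l-28 8-31 14-17 1-7-6-22 17-1 28-8 27 28 25 37 46 21-11 19-15 8-32 15-8-10-1-10-4-11-11-4-9 3-23 11-35z"/><path d="M463 146l-18 1-62 23-10 10-7 20-2 17 1 19 17 8 14 13 8 12 3 13 7 1 25 12 5 0 9-7 11-4z"/><path d="M22 284l-6 1 0 178 67 1-5-32 0-14 15-7-2-8-7-14-25-35-3-32-5-11-13-17z"/><path d="M145 16l-128 0-1 53 20 5 11 6 3 5 18-1 9-5 17-3 11-9 5-19 9-14 15-13z"/><path d="M24 70l-8 0 0 75 17 1 20 6 17 13 14-13 0-22 3-8 11-13-24-24-24 0-7-7z"/><path d="M98 109l-13 17-1 26-16 14 7 6 22-2 26-13 41-11 11-8 4-9-1-5-24-14-9 0-16 6-14 2-10-3z"/><path d="M39 239l-23 4 0 41 13 4 14 11 9 14 5 21 6-6 36-17 2-3-36-45z"/>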